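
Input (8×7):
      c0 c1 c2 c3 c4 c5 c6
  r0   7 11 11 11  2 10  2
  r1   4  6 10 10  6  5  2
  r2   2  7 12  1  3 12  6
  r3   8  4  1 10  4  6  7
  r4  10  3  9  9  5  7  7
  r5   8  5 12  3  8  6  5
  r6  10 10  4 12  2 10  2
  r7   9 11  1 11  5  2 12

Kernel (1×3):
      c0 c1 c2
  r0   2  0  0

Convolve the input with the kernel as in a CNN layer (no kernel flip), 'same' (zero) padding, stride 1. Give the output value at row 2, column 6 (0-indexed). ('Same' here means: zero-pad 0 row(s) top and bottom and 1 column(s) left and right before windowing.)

The receptive field on the zero-padded input at this output position is [12 6 0]. Elementwise product with the kernel and sum: 12·2.

24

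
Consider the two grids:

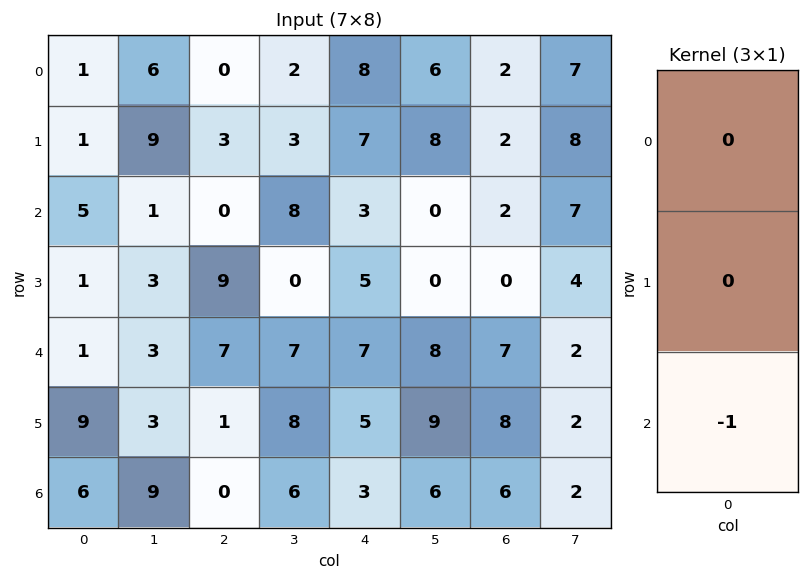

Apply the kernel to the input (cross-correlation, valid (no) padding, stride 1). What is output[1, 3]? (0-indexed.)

The receptive field on the input at this output position is [3 / 8 / 0]. Elementwise product with the kernel and sum: 0·-1.

0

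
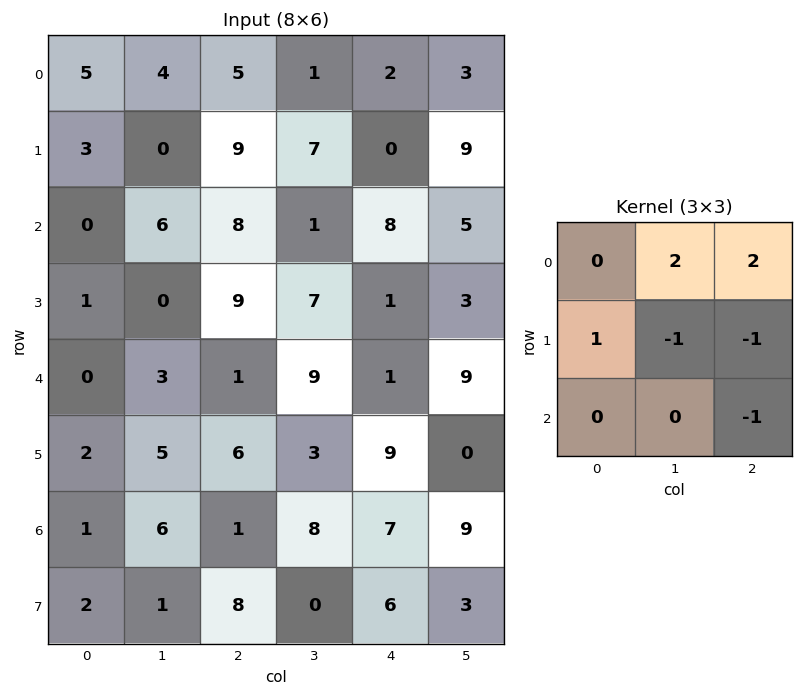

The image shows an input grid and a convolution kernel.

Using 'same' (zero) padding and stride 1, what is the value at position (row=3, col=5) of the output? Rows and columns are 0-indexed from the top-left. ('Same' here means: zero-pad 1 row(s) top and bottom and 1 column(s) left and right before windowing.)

The receptive field on the zero-padded input at this output position is [8 5 0 / 1 3 0 / 1 9 0]. Elementwise product with the kernel and sum: 5·2 + 0·2 + 1·1 + 3·-1 + 0·-1 + 0·-1.

8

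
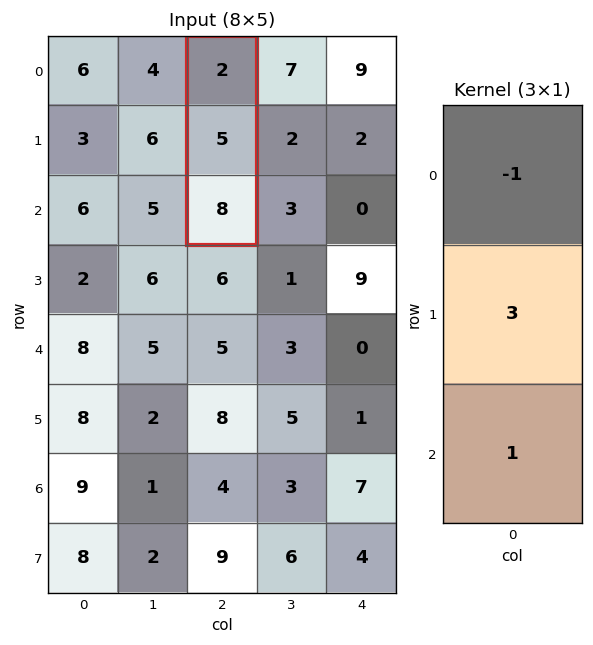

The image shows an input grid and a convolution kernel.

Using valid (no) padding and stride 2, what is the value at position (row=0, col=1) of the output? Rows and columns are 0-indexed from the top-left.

21

The receptive field on the input at this output position is [2 / 5 / 8]. Elementwise product with the kernel and sum: 2·-1 + 5·3 + 8·1.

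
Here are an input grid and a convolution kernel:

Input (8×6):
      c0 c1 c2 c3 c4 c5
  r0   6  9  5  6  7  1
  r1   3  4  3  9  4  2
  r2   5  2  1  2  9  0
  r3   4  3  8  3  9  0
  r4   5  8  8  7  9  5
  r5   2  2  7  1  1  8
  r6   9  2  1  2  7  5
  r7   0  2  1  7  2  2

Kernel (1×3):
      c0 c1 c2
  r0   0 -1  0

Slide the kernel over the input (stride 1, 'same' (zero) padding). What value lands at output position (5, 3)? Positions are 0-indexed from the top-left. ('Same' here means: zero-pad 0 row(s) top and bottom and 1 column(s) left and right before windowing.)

-1

The receptive field on the zero-padded input at this output position is [7 1 1]. Elementwise product with the kernel and sum: 1·-1.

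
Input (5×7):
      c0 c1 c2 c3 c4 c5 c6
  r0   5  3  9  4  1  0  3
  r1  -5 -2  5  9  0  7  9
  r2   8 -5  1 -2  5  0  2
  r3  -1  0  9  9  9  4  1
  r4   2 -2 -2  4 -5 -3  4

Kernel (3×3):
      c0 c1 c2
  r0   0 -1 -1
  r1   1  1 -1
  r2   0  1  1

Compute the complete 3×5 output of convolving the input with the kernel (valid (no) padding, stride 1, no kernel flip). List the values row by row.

Output[0,0]: The receptive field on the input at this output position is [5 3 9 / -5 -2 5 / 8 -5 1]. Elementwise product with the kernel and sum: 3·-1 + 9·-1 + -5·1 + -2·1 + 5·-1 + -5·1 + 1·1.

-28 -20 12 6 -3
8 2 3 9 -8
-10 3 5 1 11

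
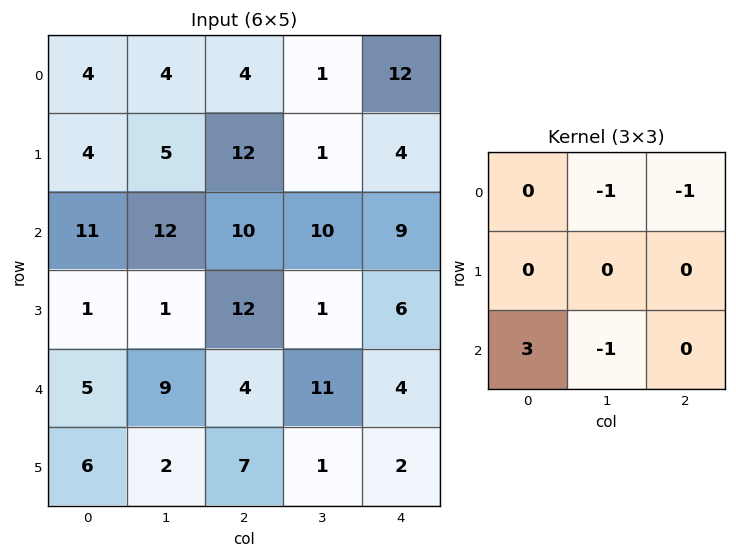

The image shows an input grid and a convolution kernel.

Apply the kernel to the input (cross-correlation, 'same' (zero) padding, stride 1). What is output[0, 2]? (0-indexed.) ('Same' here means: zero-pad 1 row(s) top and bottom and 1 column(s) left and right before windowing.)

3

The receptive field on the zero-padded input at this output position is [0 0 0 / 4 4 1 / 5 12 1]. Elementwise product with the kernel and sum: 0·-1 + 0·-1 + 5·3 + 12·-1.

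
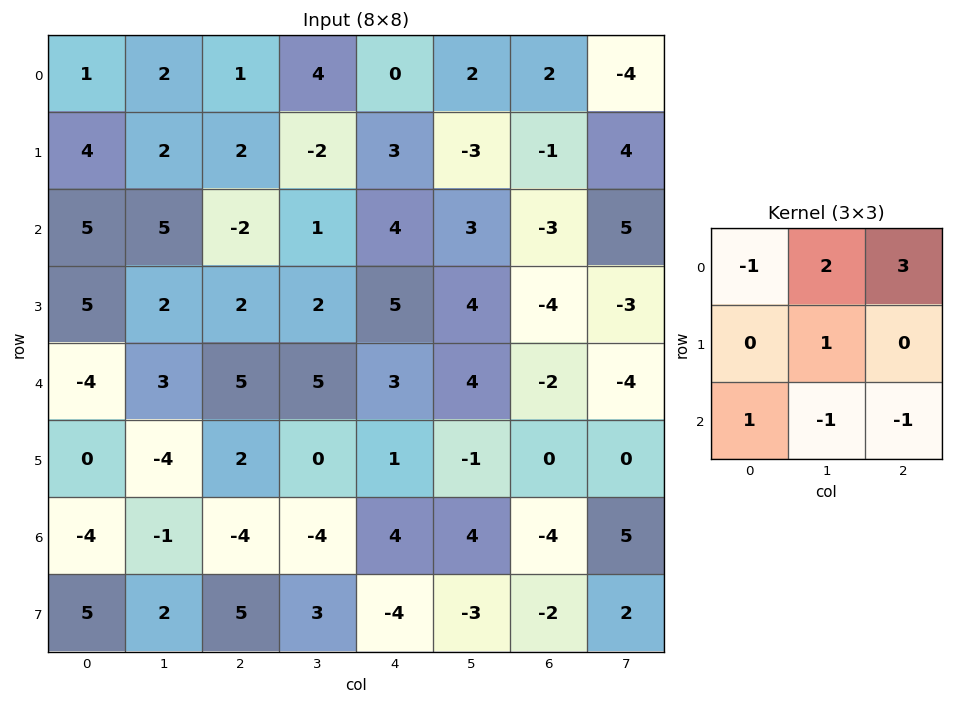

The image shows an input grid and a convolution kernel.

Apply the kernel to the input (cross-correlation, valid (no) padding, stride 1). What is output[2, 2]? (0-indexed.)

15

The receptive field on the input at this output position is [-2 1 4 / 2 2 5 / 5 5 3]. Elementwise product with the kernel and sum: -2·-1 + 1·2 + 4·3 + 2·1 + 5·1 + 5·-1 + 3·-1.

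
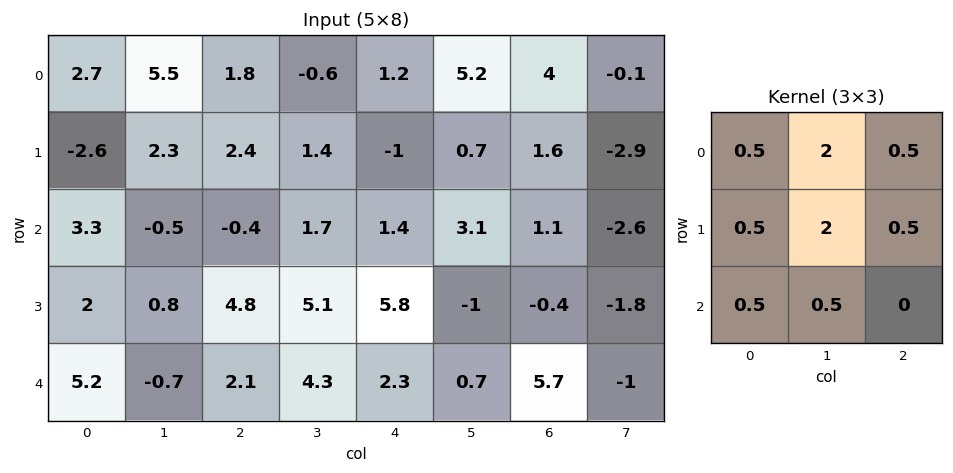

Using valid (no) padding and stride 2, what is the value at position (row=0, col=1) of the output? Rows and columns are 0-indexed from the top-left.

The receptive field on the input at this output position is [1.8 -0.6 1.2 / 2.4 1.4 -1 / -0.4 1.7 1.4]. Elementwise product with the kernel and sum: 1.8·0.5 + -0.6·2 + 1.2·0.5 + 2.4·0.5 + 1.4·2 + -1·0.5 + -0.4·0.5 + 1.7·0.5.

4.45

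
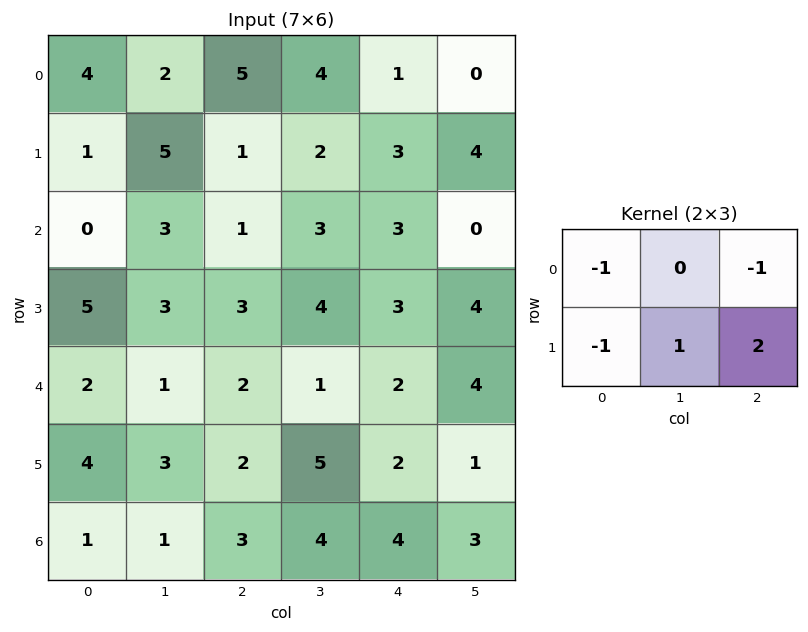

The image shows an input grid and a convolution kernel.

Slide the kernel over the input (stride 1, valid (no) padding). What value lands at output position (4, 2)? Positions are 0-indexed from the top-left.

The receptive field on the input at this output position is [2 1 2 / 2 5 2]. Elementwise product with the kernel and sum: 2·-1 + 2·-1 + 2·-1 + 5·1 + 2·2.

3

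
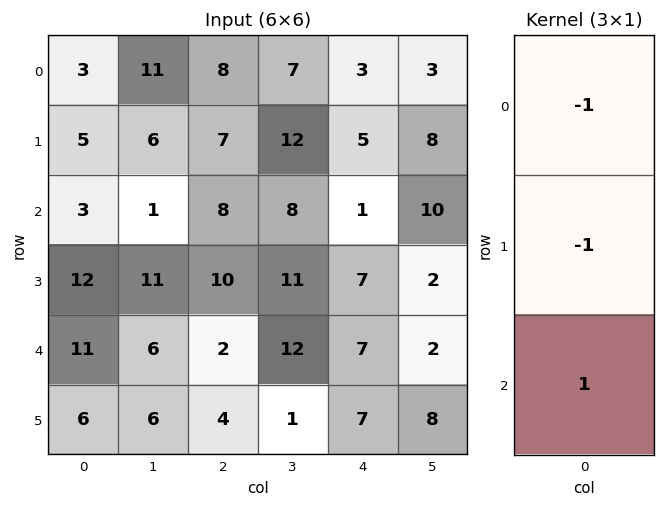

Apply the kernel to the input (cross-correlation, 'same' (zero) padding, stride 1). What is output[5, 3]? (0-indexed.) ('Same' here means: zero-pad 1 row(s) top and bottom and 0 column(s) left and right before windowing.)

-13

The receptive field on the zero-padded input at this output position is [12 / 1 / 0]. Elementwise product with the kernel and sum: 12·-1 + 1·-1 + 0·1.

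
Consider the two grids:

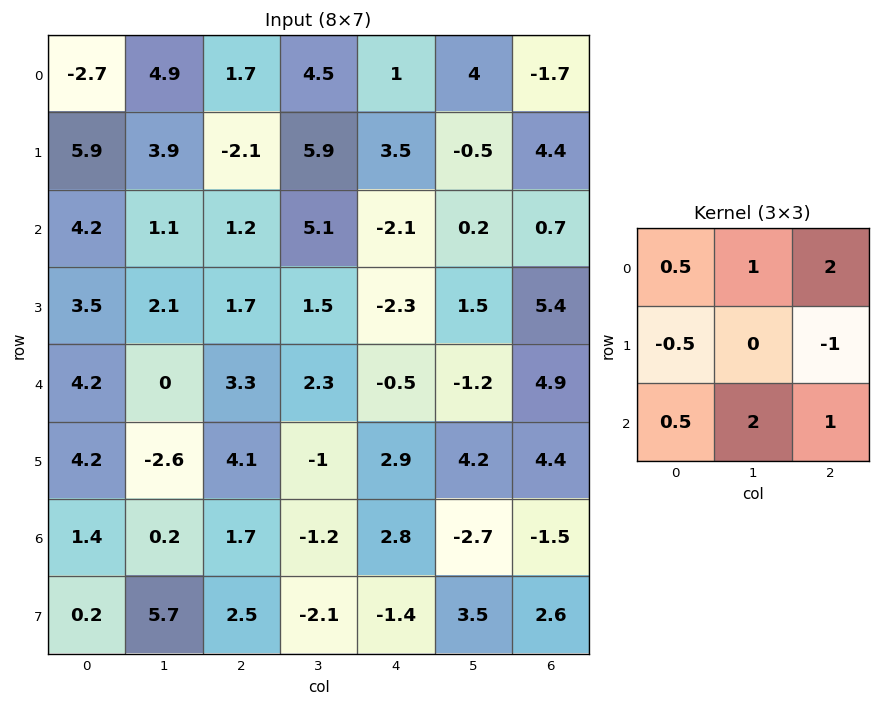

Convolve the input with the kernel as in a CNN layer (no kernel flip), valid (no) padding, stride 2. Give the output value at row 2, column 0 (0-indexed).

5.3

The receptive field on the input at this output position is [4.2 0 3.3 / 4.2 -2.6 4.1 / 1.4 0.2 1.7]. Elementwise product with the kernel and sum: 4.2·0.5 + 0·1 + 3.3·2 + 4.2·-0.5 + 4.1·-1 + 1.4·0.5 + 0.2·2 + 1.7·1.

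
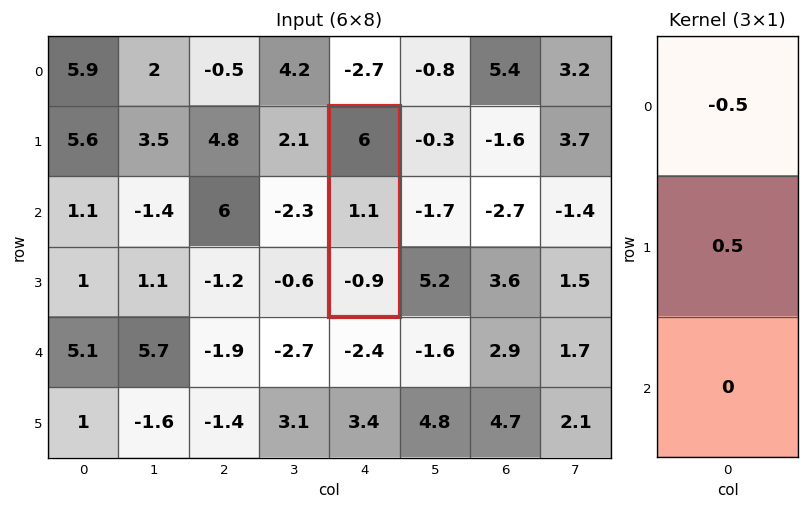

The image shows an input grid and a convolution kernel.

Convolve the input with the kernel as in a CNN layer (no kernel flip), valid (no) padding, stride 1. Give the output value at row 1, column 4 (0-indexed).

-2.45

The receptive field on the input at this output position is [6 / 1.1 / -0.9]. Elementwise product with the kernel and sum: 6·-0.5 + 1.1·0.5.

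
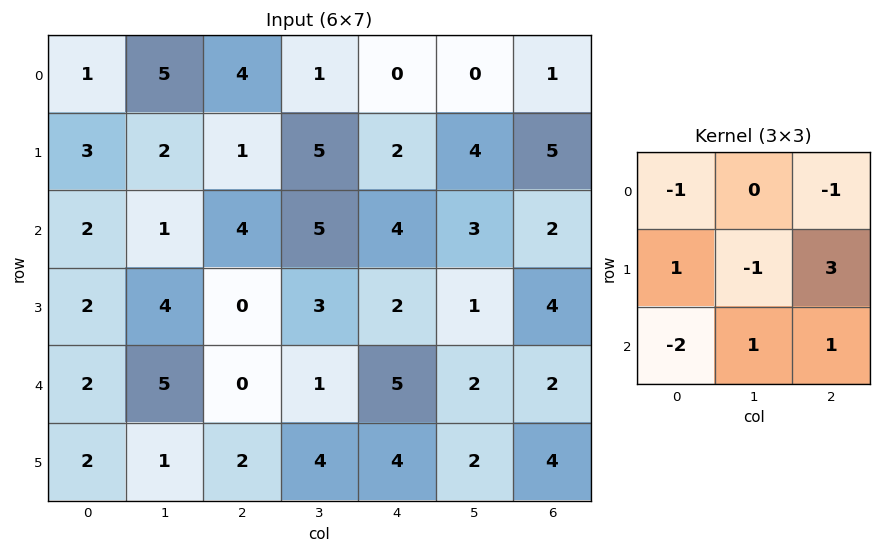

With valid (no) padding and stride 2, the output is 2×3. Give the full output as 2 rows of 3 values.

Output[0,0]: The receptive field on the input at this output position is [1 5 4 / 3 2 1 / 2 1 4]. Elementwise product with the kernel and sum: 1·-1 + 4·-1 + 3·1 + 2·-1 + 1·3 + 2·-2 + 1·1 + 4·1.
Output[0,1]: The receptive field on the input at this output position is [4 1 0 / 1 5 2 / 4 5 4]. Elementwise product with the kernel and sum: 4·-1 + 0·-1 + 1·1 + 5·-1 + 2·3 + 4·-2 + 5·1 + 4·1.

0 -1 9
-7 1 1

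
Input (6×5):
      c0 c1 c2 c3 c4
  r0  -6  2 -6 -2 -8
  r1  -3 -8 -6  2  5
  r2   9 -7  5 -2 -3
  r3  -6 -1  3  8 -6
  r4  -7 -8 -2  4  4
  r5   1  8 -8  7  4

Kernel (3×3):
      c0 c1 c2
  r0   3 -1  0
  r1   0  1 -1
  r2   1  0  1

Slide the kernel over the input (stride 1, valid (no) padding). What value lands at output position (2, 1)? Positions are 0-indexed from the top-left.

The receptive field on the input at this output position is [-7 5 -2 / -1 3 8 / -8 -2 4]. Elementwise product with the kernel and sum: -7·3 + 5·-1 + 3·1 + 8·-1 + -8·1 + 4·1.

-35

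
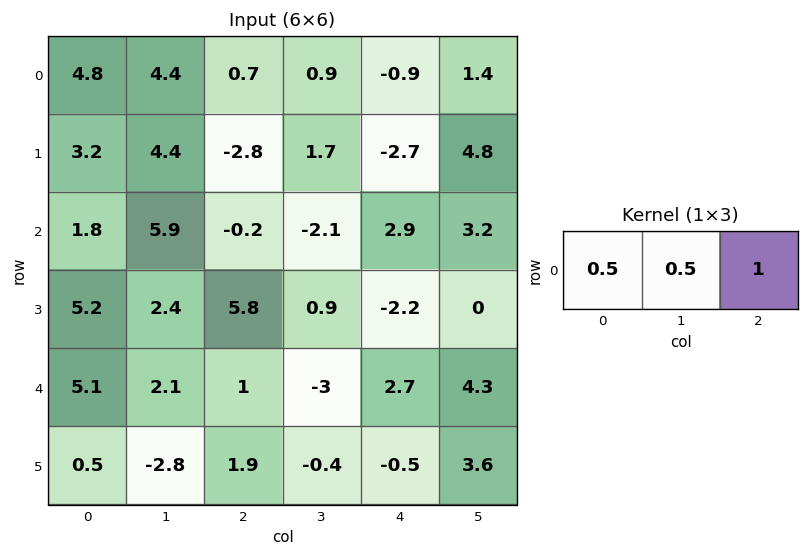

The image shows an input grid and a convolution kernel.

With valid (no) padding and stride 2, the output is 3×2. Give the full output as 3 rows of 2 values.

5.3 -0.1
3.65 1.75
4.6 1.7

Output[0,0]: The receptive field on the input at this output position is [4.8 4.4 0.7]. Elementwise product with the kernel and sum: 4.8·0.5 + 4.4·0.5 + 0.7·1.
Output[0,1]: The receptive field on the input at this output position is [0.7 0.9 -0.9]. Elementwise product with the kernel and sum: 0.7·0.5 + 0.9·0.5 + -0.9·1.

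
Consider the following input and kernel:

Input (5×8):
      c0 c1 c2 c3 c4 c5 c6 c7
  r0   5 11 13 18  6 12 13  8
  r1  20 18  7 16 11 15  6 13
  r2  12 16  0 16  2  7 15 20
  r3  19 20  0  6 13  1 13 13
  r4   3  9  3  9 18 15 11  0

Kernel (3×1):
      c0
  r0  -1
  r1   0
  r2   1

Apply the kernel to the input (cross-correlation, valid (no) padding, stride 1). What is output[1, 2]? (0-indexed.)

-7

The receptive field on the input at this output position is [7 / 0 / 0]. Elementwise product with the kernel and sum: 7·-1 + 0·1.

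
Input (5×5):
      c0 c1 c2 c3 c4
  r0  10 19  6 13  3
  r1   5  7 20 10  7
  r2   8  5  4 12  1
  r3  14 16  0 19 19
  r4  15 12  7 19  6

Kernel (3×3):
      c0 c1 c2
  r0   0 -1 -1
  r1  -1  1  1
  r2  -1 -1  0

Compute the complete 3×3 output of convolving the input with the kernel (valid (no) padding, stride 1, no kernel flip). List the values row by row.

Output[0,0]: The receptive field on the input at this output position is [10 19 6 / 5 7 20 / 8 5 4]. Elementwise product with the kernel and sum: 19·-1 + 6·-1 + 5·-1 + 7·1 + 20·1 + 8·-1 + 5·-1.

-16 -5 -35
-56 -35 -27
-34 -32 -1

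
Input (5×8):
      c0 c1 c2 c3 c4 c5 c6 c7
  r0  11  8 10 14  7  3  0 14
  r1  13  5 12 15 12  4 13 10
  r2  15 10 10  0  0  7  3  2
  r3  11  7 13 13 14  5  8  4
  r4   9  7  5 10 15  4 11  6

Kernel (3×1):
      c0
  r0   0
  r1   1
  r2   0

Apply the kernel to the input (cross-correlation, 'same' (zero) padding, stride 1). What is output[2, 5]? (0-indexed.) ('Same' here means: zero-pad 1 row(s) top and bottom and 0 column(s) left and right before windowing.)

7

The receptive field on the zero-padded input at this output position is [4 / 7 / 5]. Elementwise product with the kernel and sum: 7·1.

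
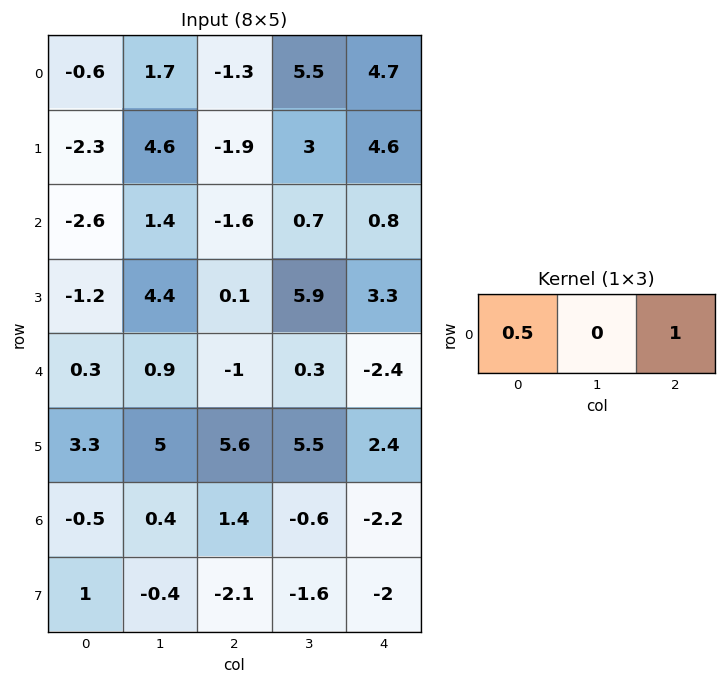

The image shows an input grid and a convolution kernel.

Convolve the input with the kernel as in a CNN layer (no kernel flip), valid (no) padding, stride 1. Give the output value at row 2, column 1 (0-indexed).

The receptive field on the input at this output position is [1.4 -1.6 0.7]. Elementwise product with the kernel and sum: 1.4·0.5 + 0.7·1.

1.4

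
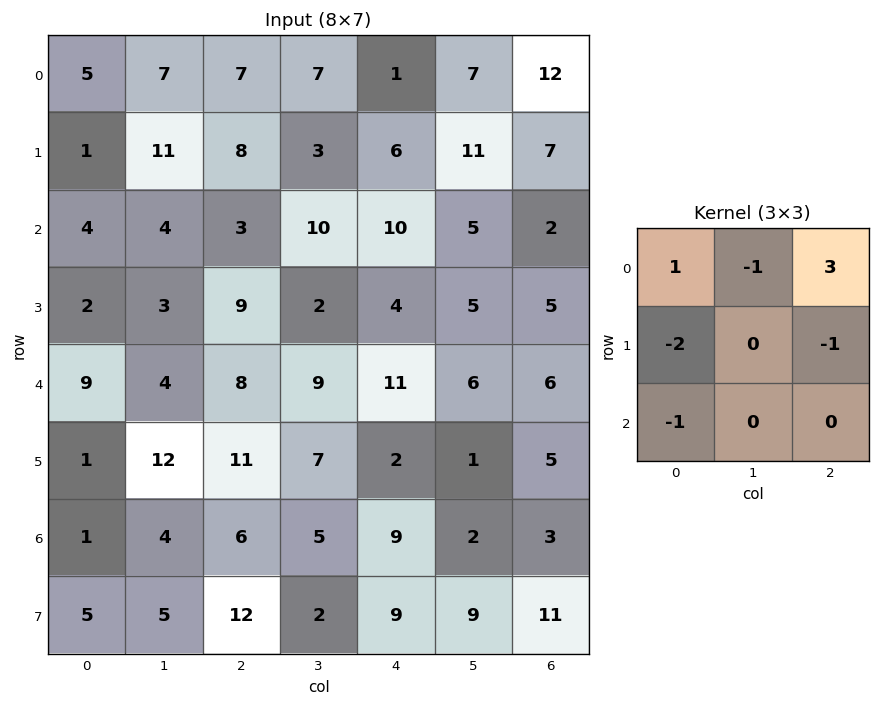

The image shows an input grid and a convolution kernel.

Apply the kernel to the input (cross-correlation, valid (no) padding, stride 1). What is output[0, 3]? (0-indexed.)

0

The receptive field on the input at this output position is [7 1 7 / 3 6 11 / 10 10 5]. Elementwise product with the kernel and sum: 7·1 + 1·-1 + 7·3 + 3·-2 + 11·-1 + 10·-1.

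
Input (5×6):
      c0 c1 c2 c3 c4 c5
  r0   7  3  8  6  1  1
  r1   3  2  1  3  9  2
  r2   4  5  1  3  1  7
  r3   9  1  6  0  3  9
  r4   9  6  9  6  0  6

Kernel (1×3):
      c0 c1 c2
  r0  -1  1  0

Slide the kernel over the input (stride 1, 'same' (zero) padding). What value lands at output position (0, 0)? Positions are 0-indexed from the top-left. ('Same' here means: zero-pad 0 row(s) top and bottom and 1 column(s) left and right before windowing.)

7

The receptive field on the zero-padded input at this output position is [0 7 3]. Elementwise product with the kernel and sum: 0·-1 + 7·1.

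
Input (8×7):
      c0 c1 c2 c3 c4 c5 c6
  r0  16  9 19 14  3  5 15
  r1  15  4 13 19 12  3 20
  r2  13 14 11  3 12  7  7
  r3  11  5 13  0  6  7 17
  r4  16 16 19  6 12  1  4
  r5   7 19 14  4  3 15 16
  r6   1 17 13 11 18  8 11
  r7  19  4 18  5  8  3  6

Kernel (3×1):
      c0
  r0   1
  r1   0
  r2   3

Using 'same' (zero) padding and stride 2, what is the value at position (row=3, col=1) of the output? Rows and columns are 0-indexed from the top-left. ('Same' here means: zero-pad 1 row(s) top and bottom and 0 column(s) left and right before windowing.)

68

The receptive field on the zero-padded input at this output position is [14 / 13 / 18]. Elementwise product with the kernel and sum: 14·1 + 18·3.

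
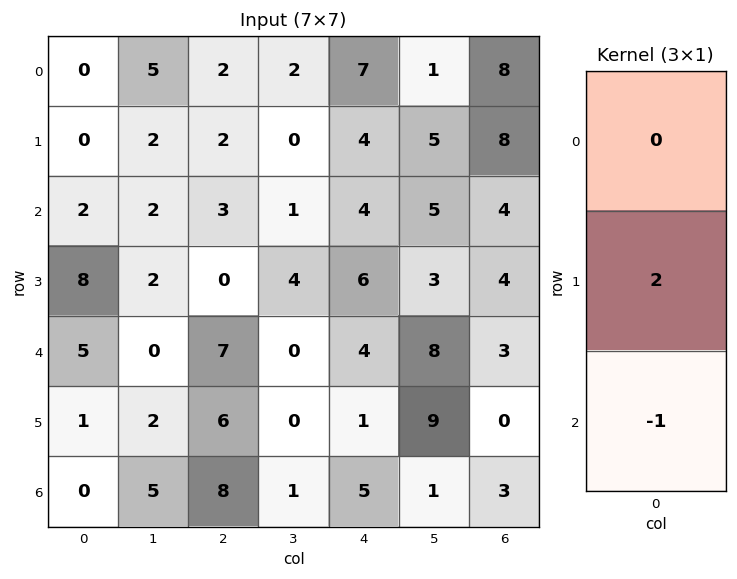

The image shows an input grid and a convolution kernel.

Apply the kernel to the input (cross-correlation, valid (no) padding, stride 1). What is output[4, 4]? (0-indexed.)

-3

The receptive field on the input at this output position is [4 / 1 / 5]. Elementwise product with the kernel and sum: 1·2 + 5·-1.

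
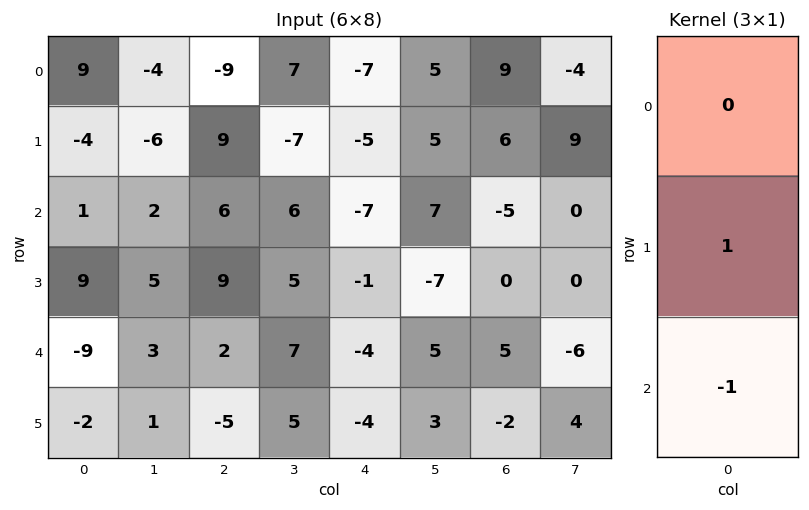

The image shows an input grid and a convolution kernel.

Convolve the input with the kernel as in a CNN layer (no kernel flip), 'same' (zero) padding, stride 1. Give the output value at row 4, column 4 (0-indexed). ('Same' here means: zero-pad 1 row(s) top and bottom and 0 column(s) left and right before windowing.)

0

The receptive field on the zero-padded input at this output position is [-1 / -4 / -4]. Elementwise product with the kernel and sum: -4·1 + -4·-1.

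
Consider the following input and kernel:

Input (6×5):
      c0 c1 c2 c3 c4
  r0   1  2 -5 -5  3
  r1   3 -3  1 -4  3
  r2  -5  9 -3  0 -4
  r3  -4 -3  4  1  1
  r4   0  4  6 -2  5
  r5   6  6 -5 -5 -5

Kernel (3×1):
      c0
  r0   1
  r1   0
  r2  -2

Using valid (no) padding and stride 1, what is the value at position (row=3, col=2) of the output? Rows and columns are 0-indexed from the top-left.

14

The receptive field on the input at this output position is [4 / 6 / -5]. Elementwise product with the kernel and sum: 4·1 + -5·-2.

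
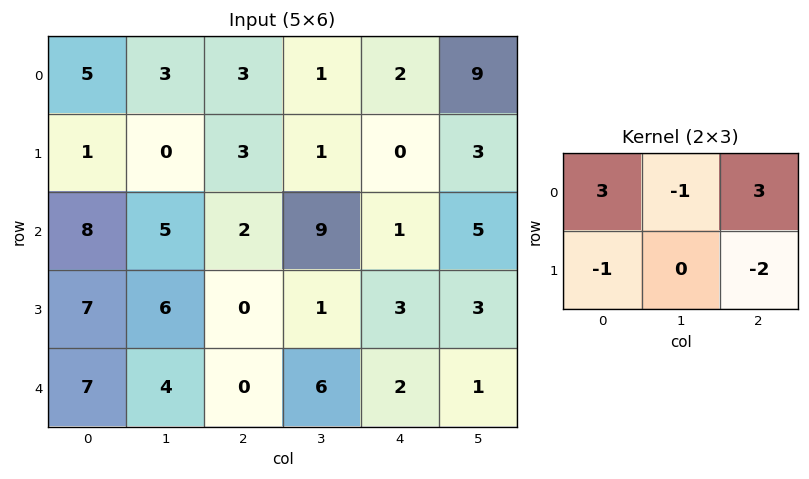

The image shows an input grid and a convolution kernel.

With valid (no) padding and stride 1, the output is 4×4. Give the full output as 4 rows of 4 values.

14 7 11 21
0 -23 4 -7
18 32 -6 34
8 5 4 1

Output[0,0]: The receptive field on the input at this output position is [5 3 3 / 1 0 3]. Elementwise product with the kernel and sum: 5·3 + 3·-1 + 3·3 + 1·-1 + 3·-2.
Output[0,1]: The receptive field on the input at this output position is [3 3 1 / 0 3 1]. Elementwise product with the kernel and sum: 3·3 + 3·-1 + 1·3 + 0·-1 + 1·-2.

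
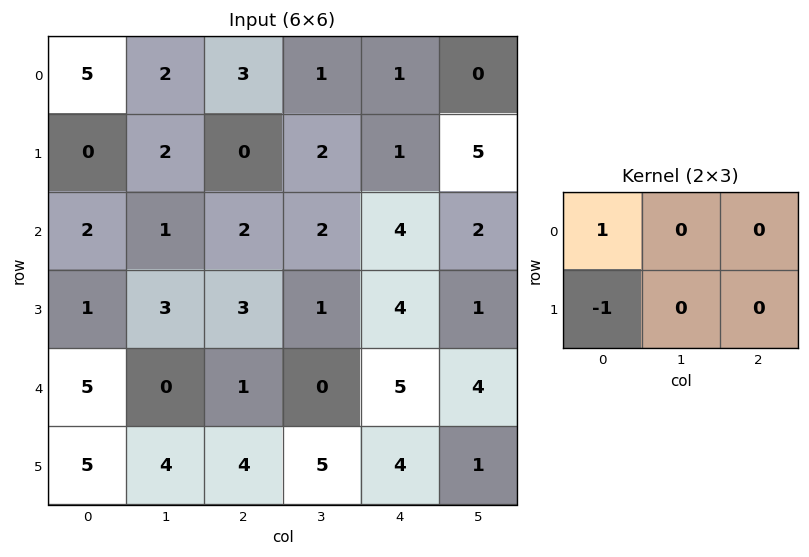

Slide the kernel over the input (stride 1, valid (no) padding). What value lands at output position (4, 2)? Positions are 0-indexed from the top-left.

-3

The receptive field on the input at this output position is [1 0 5 / 4 5 4]. Elementwise product with the kernel and sum: 1·1 + 4·-1.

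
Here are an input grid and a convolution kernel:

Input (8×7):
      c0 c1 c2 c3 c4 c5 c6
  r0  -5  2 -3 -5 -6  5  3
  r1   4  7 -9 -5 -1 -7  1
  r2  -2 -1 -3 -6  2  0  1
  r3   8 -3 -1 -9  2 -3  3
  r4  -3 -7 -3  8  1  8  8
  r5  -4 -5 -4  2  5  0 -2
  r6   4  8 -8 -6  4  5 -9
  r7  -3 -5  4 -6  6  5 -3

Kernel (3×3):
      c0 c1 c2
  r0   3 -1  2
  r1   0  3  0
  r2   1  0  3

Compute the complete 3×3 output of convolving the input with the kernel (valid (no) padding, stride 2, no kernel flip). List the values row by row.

Output[0,0]: The receptive field on the input at this output position is [-5 2 -3 / 4 7 -9 / -2 -1 -3]. Elementwise product with the kernel and sum: -5·3 + 2·-1 + -3·2 + 7·3 + -2·1 + -3·3.
Output[0,1]: The receptive field on the input at this output position is [-3 -5 -6 / -9 -5 -1 / -3 -6 2]. Elementwise product with the kernel and sum: -3·3 + -5·-1 + -6·2 + -5·3 + -3·1 + 2·3.

-13 -28 -33
-32 -26 24
-43 -5 -12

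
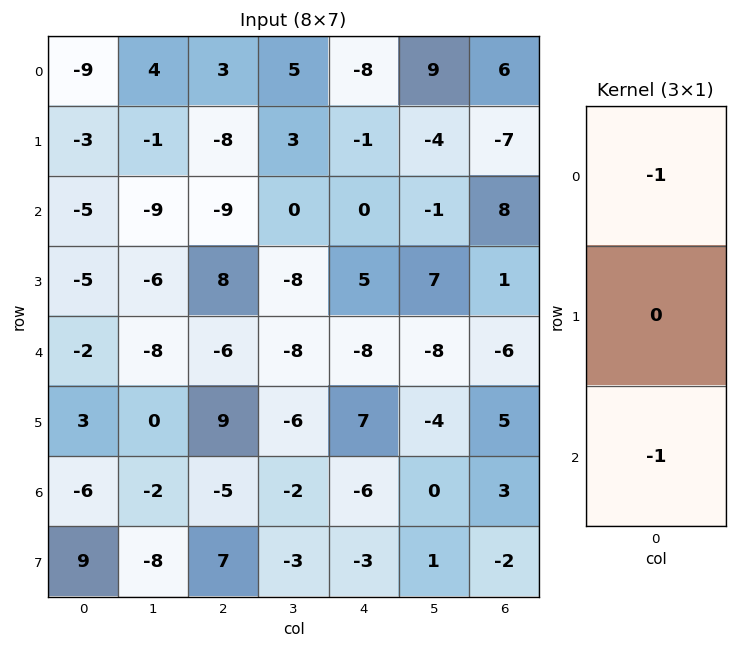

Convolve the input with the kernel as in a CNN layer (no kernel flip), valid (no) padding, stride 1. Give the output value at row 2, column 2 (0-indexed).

15

The receptive field on the input at this output position is [-9 / 8 / -6]. Elementwise product with the kernel and sum: -9·-1 + -6·-1.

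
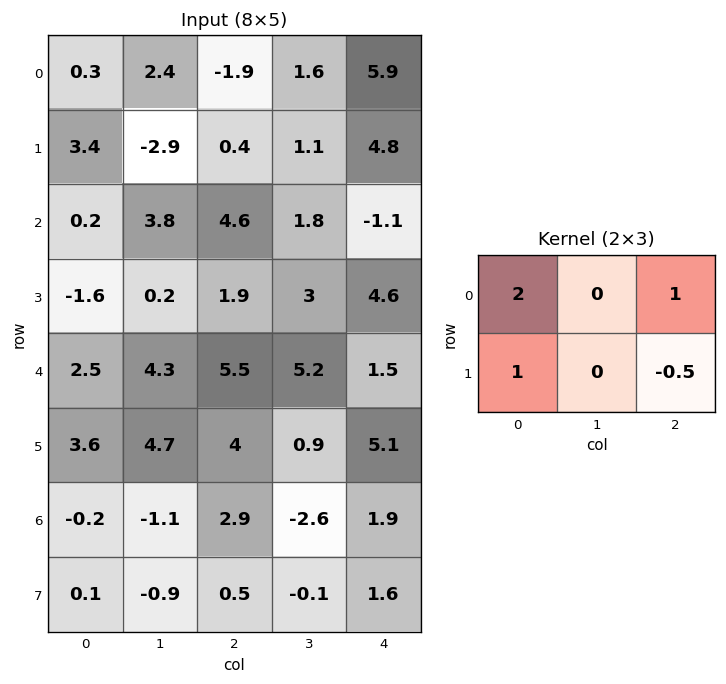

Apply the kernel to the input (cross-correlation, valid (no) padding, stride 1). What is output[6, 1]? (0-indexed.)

The receptive field on the input at this output position is [-1.1 2.9 -2.6 / -0.9 0.5 -0.1]. Elementwise product with the kernel and sum: -1.1·2 + -2.6·1 + -0.9·1 + -0.1·-0.5.

-5.65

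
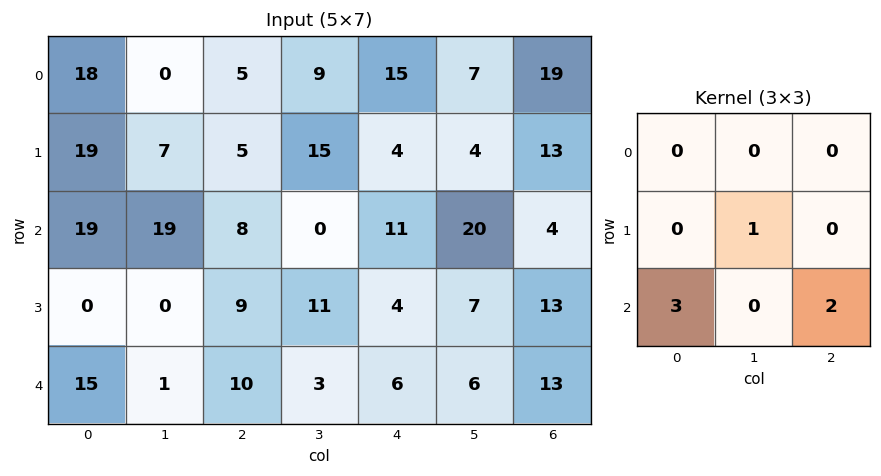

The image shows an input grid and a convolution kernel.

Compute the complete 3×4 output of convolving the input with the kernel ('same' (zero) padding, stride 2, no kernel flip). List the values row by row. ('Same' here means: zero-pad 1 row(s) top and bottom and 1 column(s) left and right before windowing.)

Output[0,0]: The receptive field on the zero-padded input at this output position is [0 0 0 / 0 18 0 / 0 19 7]. Elementwise product with the kernel and sum: 18·1 + 0·3 + 7·2.
Output[0,1]: The receptive field on the zero-padded input at this output position is [0 0 0 / 0 5 9 / 7 5 15]. Elementwise product with the kernel and sum: 5·1 + 7·3 + 15·2.

32 56 68 31
19 30 58 25
15 10 6 13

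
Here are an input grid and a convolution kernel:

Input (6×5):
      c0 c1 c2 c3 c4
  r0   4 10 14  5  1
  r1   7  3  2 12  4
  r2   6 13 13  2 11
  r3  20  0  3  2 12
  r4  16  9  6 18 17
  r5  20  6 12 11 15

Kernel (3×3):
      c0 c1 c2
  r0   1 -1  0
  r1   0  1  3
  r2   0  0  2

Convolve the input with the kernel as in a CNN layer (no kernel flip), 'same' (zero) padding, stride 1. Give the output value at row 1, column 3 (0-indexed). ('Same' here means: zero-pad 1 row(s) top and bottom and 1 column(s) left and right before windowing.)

55

The receptive field on the zero-padded input at this output position is [14 5 1 / 2 12 4 / 13 2 11]. Elementwise product with the kernel and sum: 14·1 + 5·-1 + 12·1 + 4·3 + 11·2.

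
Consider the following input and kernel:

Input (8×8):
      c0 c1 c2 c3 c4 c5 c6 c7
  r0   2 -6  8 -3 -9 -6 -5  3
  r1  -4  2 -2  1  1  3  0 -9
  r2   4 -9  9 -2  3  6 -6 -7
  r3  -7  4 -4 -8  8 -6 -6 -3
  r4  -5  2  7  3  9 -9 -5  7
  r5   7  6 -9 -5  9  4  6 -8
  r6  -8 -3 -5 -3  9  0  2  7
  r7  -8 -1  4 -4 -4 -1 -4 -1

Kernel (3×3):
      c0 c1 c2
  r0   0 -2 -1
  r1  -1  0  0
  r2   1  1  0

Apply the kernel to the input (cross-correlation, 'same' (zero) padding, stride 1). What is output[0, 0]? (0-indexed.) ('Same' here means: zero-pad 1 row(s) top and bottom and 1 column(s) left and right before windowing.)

The receptive field on the zero-padded input at this output position is [0 0 0 / 0 2 -6 / 0 -4 2]. Elementwise product with the kernel and sum: 0·-2 + 0·-1 + 0·-1 + 0·1 + -4·1.

-4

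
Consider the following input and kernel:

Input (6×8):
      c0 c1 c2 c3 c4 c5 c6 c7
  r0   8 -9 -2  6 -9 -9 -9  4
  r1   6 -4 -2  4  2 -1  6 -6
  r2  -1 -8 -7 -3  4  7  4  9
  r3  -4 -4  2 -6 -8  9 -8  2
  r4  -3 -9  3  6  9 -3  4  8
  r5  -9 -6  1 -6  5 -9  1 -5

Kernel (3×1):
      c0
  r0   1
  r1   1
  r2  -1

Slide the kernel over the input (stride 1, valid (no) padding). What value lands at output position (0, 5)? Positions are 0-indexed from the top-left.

-17

The receptive field on the input at this output position is [-9 / -1 / 7]. Elementwise product with the kernel and sum: -9·1 + -1·1 + 7·-1.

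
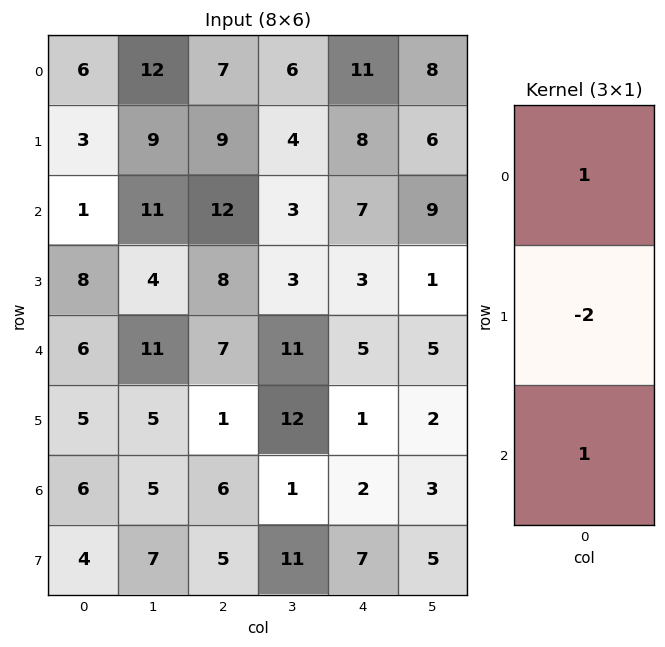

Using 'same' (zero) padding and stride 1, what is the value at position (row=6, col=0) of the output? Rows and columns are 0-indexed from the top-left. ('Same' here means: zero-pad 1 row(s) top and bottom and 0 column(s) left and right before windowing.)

The receptive field on the zero-padded input at this output position is [5 / 6 / 4]. Elementwise product with the kernel and sum: 5·1 + 6·-2 + 4·1.

-3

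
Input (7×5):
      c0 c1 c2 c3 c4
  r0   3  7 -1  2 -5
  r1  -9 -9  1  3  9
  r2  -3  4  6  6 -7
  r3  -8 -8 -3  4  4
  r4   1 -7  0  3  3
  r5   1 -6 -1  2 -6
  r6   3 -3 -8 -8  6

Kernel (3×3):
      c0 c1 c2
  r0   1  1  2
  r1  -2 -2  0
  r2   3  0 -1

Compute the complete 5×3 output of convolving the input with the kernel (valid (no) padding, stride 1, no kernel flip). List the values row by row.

29 32 8
-39 -50 -15
48 20 -7
-6 -9 6
21 12 -23

Output[0,0]: The receptive field on the input at this output position is [3 7 -1 / -9 -9 1 / -3 4 6]. Elementwise product with the kernel and sum: 3·1 + 7·1 + -1·2 + -9·-2 + -9·-2 + -3·3 + 6·-1.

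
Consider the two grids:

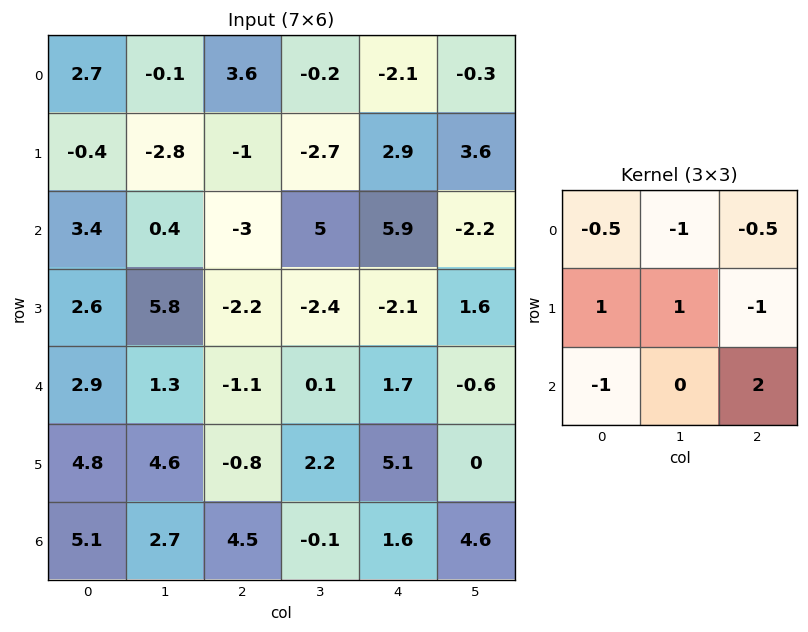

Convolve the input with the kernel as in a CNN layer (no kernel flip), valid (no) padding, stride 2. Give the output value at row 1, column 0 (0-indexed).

The receptive field on the input at this output position is [3.4 0.4 -3 / 2.6 5.8 -2.2 / 2.9 1.3 -1.1]. Elementwise product with the kernel and sum: 3.4·-0.5 + 0.4·-1 + -3·-0.5 + 2.6·1 + 5.8·1 + -2.2·-1 + 2.9·-1 + -1.1·2.

4.9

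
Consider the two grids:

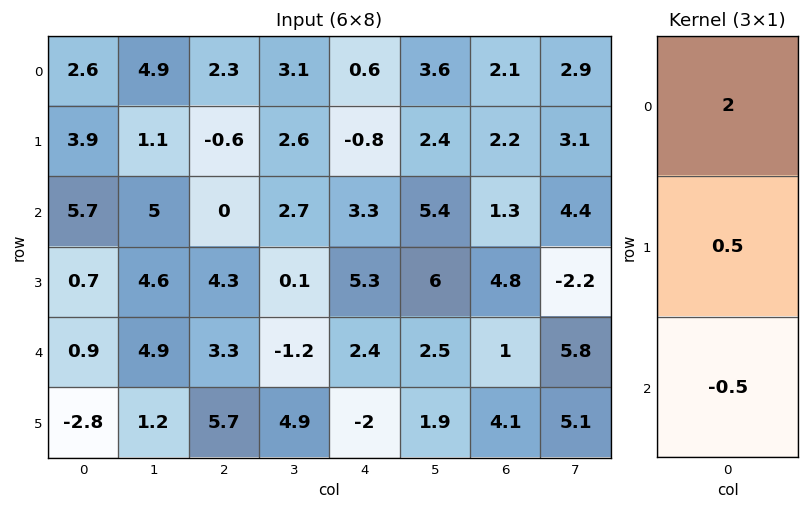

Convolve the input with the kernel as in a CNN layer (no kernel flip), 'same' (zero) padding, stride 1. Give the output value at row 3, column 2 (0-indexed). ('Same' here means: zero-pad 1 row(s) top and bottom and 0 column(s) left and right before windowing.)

The receptive field on the zero-padded input at this output position is [0 / 4.3 / 3.3]. Elementwise product with the kernel and sum: 0·2 + 4.3·0.5 + 3.3·-0.5.

0.5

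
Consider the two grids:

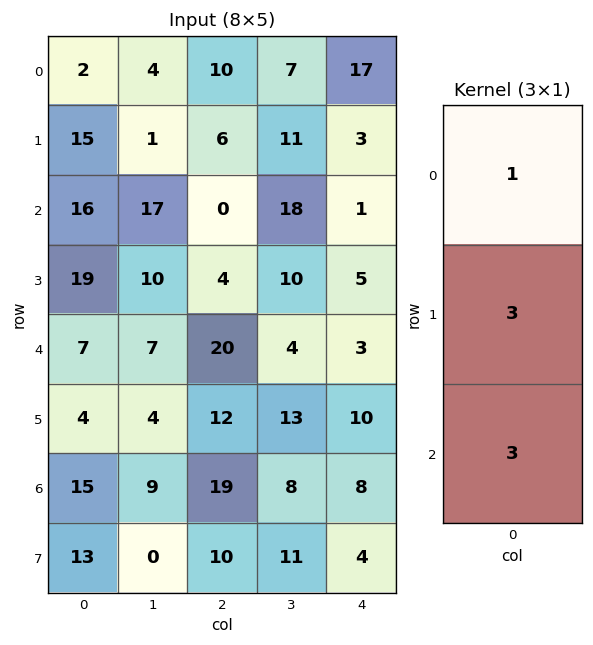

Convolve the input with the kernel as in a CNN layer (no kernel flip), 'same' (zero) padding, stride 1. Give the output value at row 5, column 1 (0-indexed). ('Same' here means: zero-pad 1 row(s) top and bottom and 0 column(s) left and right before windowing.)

46

The receptive field on the zero-padded input at this output position is [7 / 4 / 9]. Elementwise product with the kernel and sum: 7·1 + 4·3 + 9·3.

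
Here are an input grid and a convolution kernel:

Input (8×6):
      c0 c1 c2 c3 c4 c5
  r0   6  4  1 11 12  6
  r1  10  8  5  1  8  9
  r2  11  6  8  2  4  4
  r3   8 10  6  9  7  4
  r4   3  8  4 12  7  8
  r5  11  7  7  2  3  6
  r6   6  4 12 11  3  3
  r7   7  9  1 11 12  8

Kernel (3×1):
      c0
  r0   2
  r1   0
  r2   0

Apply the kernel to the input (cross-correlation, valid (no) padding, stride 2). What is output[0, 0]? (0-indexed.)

12

The receptive field on the input at this output position is [6 / 10 / 11]. Elementwise product with the kernel and sum: 6·2.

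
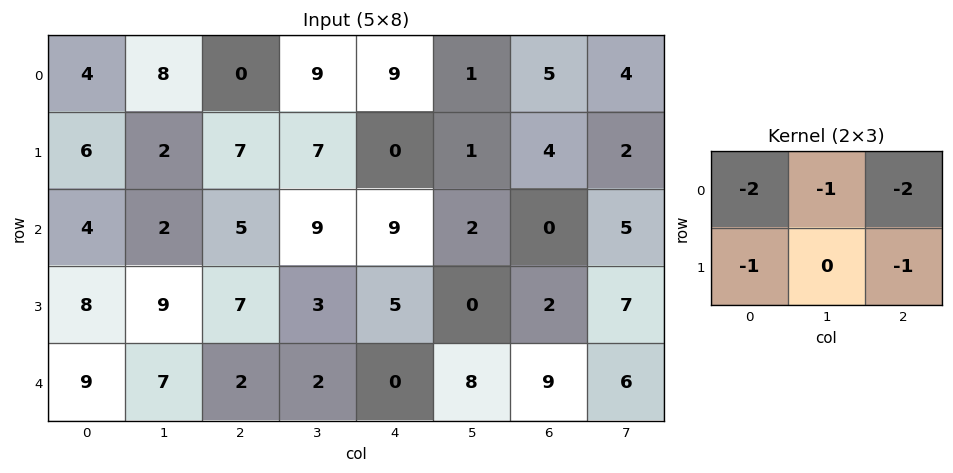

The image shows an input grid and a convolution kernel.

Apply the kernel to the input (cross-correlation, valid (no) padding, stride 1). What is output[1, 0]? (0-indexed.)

-37

The receptive field on the input at this output position is [6 2 7 / 4 2 5]. Elementwise product with the kernel and sum: 6·-2 + 2·-1 + 7·-2 + 4·-1 + 5·-1.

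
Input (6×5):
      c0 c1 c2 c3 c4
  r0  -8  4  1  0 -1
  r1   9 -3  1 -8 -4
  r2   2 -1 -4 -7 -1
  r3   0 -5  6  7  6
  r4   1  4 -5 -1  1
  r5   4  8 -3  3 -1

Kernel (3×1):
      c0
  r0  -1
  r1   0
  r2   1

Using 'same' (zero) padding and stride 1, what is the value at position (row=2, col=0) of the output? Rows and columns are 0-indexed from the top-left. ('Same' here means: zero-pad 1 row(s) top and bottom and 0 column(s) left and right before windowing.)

The receptive field on the zero-padded input at this output position is [9 / 2 / 0]. Elementwise product with the kernel and sum: 9·-1 + 0·1.

-9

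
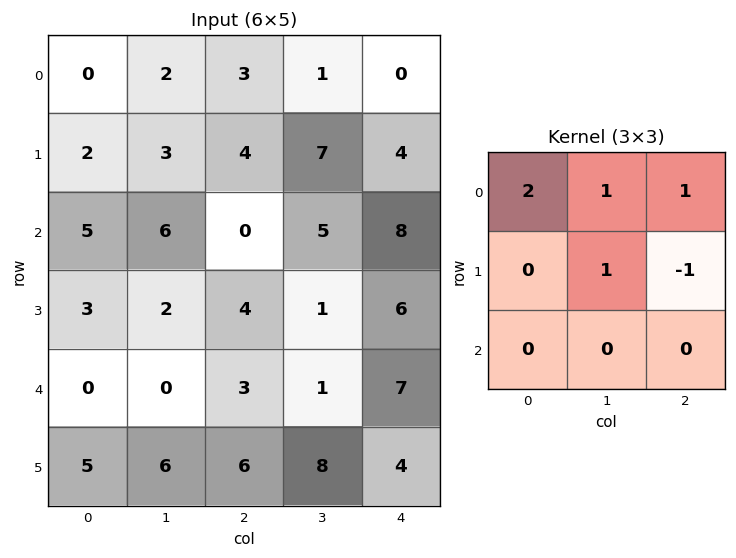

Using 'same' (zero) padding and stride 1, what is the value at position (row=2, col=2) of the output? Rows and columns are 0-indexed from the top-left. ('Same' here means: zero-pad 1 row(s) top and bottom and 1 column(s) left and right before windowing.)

The receptive field on the zero-padded input at this output position is [3 4 7 / 6 0 5 / 2 4 1]. Elementwise product with the kernel and sum: 3·2 + 4·1 + 7·1 + 0·1 + 5·-1.

12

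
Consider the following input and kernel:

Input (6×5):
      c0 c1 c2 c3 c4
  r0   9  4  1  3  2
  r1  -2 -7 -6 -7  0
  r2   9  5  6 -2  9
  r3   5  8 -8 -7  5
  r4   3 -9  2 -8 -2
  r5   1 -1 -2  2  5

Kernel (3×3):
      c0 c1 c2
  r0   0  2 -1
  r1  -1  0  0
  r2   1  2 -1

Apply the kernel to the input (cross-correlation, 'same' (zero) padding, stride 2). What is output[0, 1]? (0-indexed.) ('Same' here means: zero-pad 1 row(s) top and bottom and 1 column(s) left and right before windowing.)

The receptive field on the zero-padded input at this output position is [0 0 0 / 4 1 3 / -7 -6 -7]. Elementwise product with the kernel and sum: 0·2 + 0·-1 + 4·-1 + -7·1 + -6·2 + -7·-1.

-16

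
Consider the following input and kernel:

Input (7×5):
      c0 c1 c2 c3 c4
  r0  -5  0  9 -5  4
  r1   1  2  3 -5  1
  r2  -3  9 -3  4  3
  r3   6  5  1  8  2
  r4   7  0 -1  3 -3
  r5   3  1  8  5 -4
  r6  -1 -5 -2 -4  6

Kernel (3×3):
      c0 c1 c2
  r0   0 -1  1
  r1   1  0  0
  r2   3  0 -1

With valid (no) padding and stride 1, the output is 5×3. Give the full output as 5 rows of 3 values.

Output[0,0]: The receptive field on the input at this output position is [-5 0 9 / 1 2 3 / -3 9 -3]. Elementwise product with the kernel and sum: 0·-1 + 9·1 + 1·1 + -3·3 + -3·-1.
Output[0,1]: The receptive field on the input at this output position is [0 9 -5 / 2 3 -5 / 9 -3 4]. Elementwise product with the kernel and sum: 9·-1 + -5·1 + 2·1 + 9·3 + 4·-1.

4 11 0
15 8 4
16 9 0
4 5 21
1 -6 -10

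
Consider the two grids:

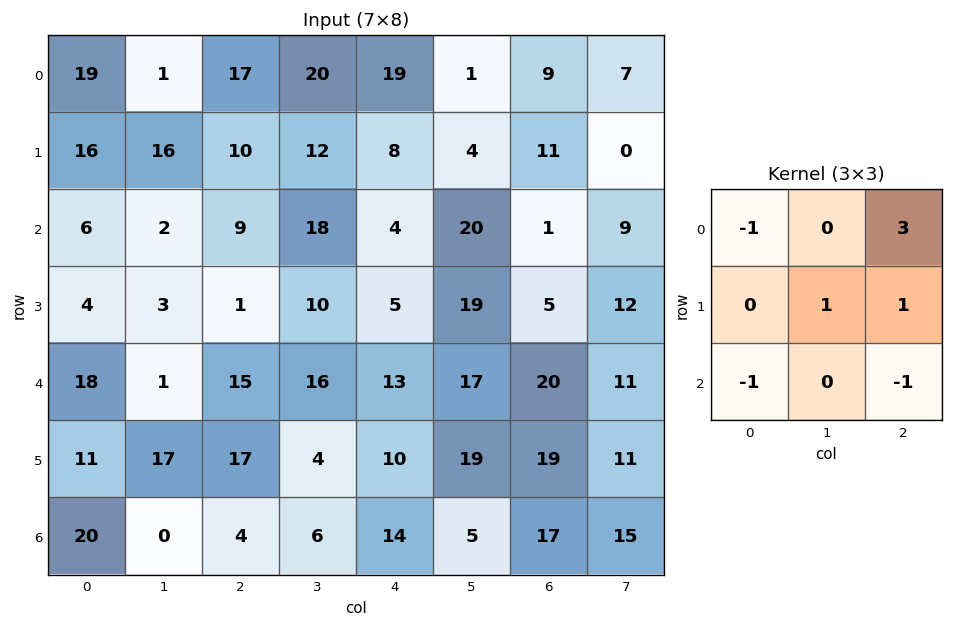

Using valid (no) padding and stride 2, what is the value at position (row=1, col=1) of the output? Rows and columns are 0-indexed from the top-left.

The receptive field on the input at this output position is [9 18 4 / 1 10 5 / 15 16 13]. Elementwise product with the kernel and sum: 9·-1 + 4·3 + 10·1 + 5·1 + 15·-1 + 13·-1.

-10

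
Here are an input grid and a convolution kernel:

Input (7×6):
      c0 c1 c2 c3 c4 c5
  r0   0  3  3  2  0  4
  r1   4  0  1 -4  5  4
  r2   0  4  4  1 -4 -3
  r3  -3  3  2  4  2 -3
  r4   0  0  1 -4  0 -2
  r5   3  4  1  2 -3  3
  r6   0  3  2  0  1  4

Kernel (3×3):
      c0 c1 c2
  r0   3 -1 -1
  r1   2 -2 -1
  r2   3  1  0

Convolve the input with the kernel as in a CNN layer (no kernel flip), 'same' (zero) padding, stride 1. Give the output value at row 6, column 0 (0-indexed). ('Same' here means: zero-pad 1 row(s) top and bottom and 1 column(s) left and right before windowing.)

The receptive field on the zero-padded input at this output position is [0 3 4 / 0 0 3 / 0 0 0]. Elementwise product with the kernel and sum: 0·3 + 3·-1 + 4·-1 + 0·2 + 0·-2 + 3·-1 + 0·3 + 0·1.

-10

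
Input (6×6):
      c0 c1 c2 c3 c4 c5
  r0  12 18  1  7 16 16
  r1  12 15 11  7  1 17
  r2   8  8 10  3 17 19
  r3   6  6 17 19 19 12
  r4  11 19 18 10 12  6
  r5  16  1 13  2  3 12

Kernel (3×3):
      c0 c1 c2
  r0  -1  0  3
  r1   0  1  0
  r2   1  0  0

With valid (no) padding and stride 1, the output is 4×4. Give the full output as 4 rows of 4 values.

14 22 64 45
35 22 12 80
39 37 78 83
80 70 63 31

Output[0,0]: The receptive field on the input at this output position is [12 18 1 / 12 15 11 / 8 8 10]. Elementwise product with the kernel and sum: 12·-1 + 1·3 + 15·1 + 8·1.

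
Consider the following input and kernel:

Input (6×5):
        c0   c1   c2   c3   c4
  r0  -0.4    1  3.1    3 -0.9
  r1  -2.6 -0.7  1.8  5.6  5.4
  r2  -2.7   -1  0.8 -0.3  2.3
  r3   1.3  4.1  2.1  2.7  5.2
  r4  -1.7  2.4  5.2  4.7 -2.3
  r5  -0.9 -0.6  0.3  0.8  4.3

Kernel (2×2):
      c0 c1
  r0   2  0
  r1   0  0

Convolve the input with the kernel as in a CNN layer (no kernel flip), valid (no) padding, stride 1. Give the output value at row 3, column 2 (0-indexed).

The receptive field on the input at this output position is [2.1 2.7 / 5.2 4.7]. Elementwise product with the kernel and sum: 2.1·2.

4.2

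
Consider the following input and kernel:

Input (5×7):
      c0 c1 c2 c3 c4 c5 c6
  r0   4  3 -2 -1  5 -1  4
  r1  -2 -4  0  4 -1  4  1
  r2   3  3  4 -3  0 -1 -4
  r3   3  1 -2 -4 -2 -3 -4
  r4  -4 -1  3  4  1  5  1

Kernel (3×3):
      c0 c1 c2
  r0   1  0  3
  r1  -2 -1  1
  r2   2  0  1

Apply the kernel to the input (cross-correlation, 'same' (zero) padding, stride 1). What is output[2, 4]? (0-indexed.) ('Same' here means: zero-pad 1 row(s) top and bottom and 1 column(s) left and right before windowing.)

10

The receptive field on the zero-padded input at this output position is [4 -1 4 / -3 0 -1 / -4 -2 -3]. Elementwise product with the kernel and sum: 4·1 + 4·3 + -3·-2 + 0·-1 + -1·1 + -4·2 + -3·1.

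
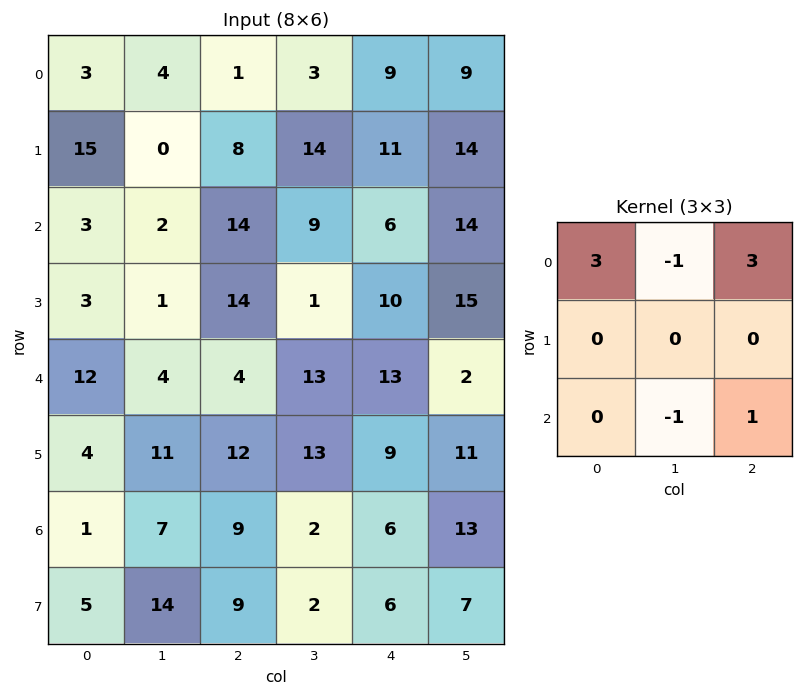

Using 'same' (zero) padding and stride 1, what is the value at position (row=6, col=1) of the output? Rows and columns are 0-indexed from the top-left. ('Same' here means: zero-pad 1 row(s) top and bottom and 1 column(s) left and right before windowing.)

The receptive field on the zero-padded input at this output position is [4 11 12 / 1 7 9 / 5 14 9]. Elementwise product with the kernel and sum: 4·3 + 11·-1 + 12·3 + 14·-1 + 9·1.

32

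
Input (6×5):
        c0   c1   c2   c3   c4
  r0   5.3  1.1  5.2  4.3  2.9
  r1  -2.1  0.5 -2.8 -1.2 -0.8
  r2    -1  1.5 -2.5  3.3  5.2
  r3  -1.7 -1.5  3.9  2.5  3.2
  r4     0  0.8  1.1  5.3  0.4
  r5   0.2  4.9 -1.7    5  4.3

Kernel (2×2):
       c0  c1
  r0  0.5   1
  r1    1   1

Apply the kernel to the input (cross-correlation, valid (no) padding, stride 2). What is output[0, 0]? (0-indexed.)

2.15

The receptive field on the input at this output position is [5.3 1.1 / -2.1 0.5]. Elementwise product with the kernel and sum: 5.3·0.5 + 1.1·1 + -2.1·1 + 0.5·1.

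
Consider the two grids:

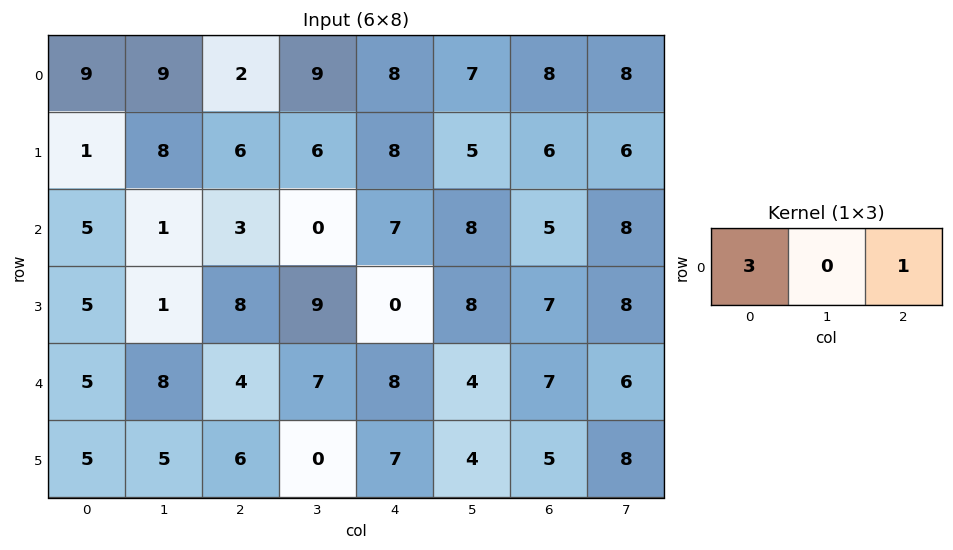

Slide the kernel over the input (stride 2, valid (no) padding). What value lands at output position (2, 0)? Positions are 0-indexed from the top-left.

The receptive field on the input at this output position is [5 8 4]. Elementwise product with the kernel and sum: 5·3 + 4·1.

19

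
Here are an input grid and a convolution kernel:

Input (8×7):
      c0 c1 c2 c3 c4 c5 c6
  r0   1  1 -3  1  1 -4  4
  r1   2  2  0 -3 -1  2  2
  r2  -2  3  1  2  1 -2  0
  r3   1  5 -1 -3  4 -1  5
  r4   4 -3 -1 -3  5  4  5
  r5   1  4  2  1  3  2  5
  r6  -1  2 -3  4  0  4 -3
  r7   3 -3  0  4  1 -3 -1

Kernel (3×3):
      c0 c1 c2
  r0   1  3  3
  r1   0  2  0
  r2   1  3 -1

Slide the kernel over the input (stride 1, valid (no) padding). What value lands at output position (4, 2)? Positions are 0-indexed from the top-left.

16

The receptive field on the input at this output position is [-1 -3 5 / 2 1 3 / -3 4 0]. Elementwise product with the kernel and sum: -1·1 + -3·3 + 5·3 + 1·2 + -3·1 + 4·3 + 0·-1.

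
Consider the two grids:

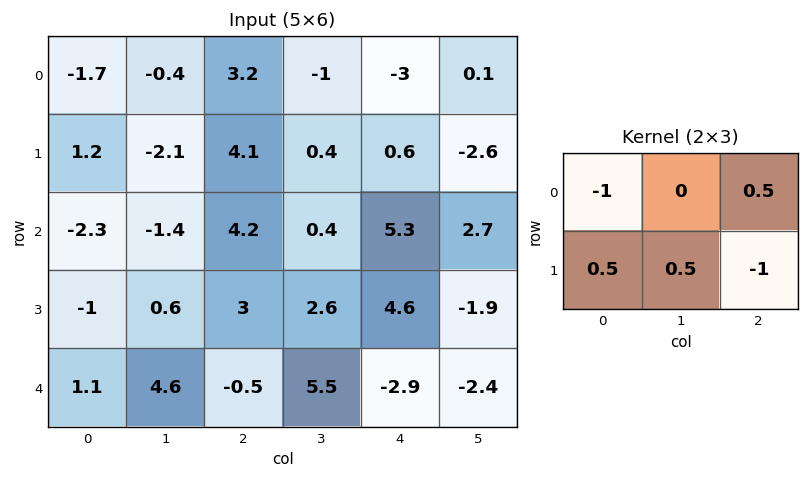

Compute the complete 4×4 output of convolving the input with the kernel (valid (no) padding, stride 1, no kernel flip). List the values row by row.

-1.25 0.5 -3.05 4.15
-5.2 3.3 -6.8 -1.55
1.2 0.8 -3.35 6.45
5.85 -2.75 4.7 0.15

Output[0,0]: The receptive field on the input at this output position is [-1.7 -0.4 3.2 / 1.2 -2.1 4.1]. Elementwise product with the kernel and sum: -1.7·-1 + 3.2·0.5 + 1.2·0.5 + -2.1·0.5 + 4.1·-1.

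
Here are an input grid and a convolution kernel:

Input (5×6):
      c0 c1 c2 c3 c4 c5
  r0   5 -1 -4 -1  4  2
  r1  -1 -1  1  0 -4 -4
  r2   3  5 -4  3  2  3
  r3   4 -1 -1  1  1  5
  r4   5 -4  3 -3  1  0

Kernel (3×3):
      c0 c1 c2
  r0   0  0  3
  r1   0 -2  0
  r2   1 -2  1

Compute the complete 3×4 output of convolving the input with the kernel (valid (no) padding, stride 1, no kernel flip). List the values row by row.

Output[0,0]: The receptive field on the input at this output position is [5 -1 -4 / -1 -1 1 / 3 5 -4]. Elementwise product with the kernel and sum: -4·3 + -1·-2 + 3·1 + 5·-2 + -4·1.

-21 11 4 16
-2 10 -20 -12
6 -2 14 2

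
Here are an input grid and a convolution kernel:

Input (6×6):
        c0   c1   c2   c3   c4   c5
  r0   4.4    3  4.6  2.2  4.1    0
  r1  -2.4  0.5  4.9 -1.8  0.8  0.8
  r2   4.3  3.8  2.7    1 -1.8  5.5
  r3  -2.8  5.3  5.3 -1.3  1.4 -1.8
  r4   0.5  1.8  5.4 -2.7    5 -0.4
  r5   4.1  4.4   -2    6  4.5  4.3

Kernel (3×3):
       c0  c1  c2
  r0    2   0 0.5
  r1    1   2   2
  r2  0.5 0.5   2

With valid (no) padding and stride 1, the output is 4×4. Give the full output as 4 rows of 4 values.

28.95 19.05 12.4 16.4
26.8 14 16.1 1.65
40.3 19.6 21.35 3
12.2 30.35 32.3 16.85

Output[0,0]: The receptive field on the input at this output position is [4.4 3 4.6 / -2.4 0.5 4.9 / 4.3 3.8 2.7]. Elementwise product with the kernel and sum: 4.4·2 + 4.6·0.5 + -2.4·1 + 0.5·2 + 4.9·2 + 4.3·0.5 + 3.8·0.5 + 2.7·2.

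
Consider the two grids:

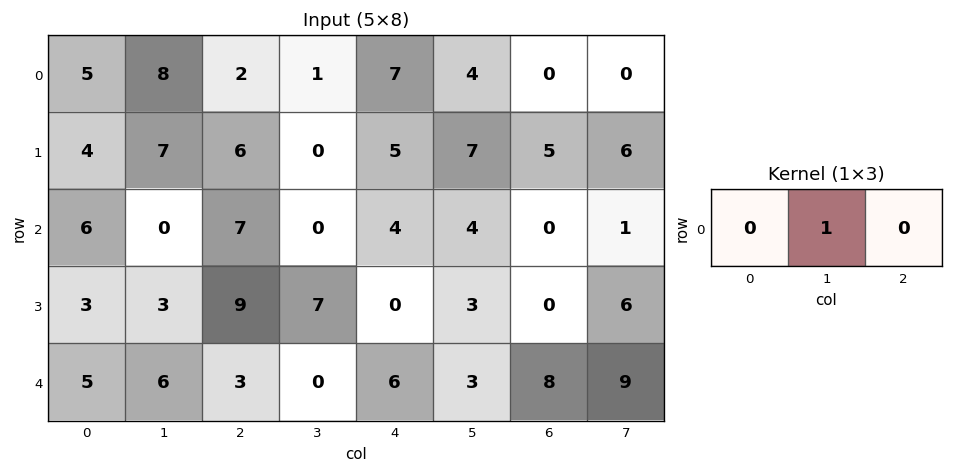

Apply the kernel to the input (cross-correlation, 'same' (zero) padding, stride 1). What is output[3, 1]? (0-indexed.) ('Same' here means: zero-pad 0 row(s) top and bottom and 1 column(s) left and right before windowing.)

The receptive field on the zero-padded input at this output position is [3 3 9]. Elementwise product with the kernel and sum: 3·1.

3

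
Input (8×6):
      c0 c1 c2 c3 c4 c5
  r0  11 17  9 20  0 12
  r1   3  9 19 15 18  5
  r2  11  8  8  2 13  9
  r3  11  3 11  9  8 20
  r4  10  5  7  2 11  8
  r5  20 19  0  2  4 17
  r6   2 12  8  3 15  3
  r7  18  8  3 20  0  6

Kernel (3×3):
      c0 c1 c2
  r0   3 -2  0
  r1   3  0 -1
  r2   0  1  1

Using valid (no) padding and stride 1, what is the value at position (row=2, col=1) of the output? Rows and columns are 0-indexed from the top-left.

17

The receptive field on the input at this output position is [8 8 2 / 3 11 9 / 5 7 2]. Elementwise product with the kernel and sum: 8·3 + 8·-2 + 3·3 + 9·-1 + 7·1 + 2·1.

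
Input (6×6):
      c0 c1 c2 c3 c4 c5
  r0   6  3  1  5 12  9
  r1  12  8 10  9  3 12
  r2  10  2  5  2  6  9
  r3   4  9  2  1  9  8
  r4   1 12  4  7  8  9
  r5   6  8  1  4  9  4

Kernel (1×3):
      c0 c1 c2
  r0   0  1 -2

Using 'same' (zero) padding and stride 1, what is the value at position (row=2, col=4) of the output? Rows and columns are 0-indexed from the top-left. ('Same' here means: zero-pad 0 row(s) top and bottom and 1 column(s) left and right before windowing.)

The receptive field on the zero-padded input at this output position is [2 6 9]. Elementwise product with the kernel and sum: 6·1 + 9·-2.

-12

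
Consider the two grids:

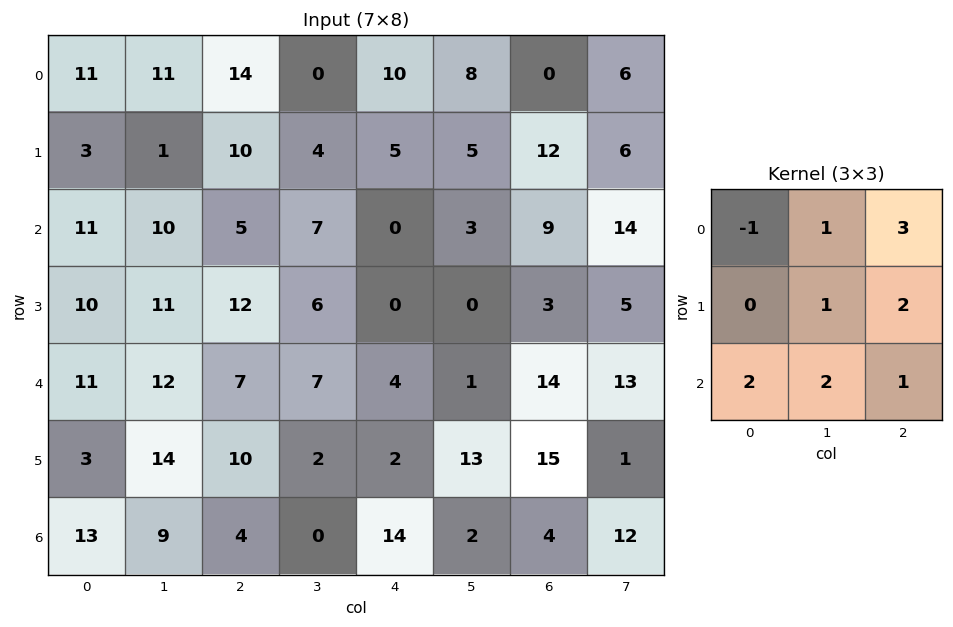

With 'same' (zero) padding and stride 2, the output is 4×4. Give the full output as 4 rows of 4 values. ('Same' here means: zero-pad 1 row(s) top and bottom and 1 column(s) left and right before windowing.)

Output[0,0]: The receptive field on the zero-padded input at this output position is [0 0 0 / 0 11 11 / 0 3 1]. Elementwise product with the kernel and sum: 0·-1 + 0·1 + 0·3 + 11·1 + 11·2 + 0·2 + 3·2 + 1·1.

40 40 49 52
68 92 34 73
98 90 21 115
76 6 57 33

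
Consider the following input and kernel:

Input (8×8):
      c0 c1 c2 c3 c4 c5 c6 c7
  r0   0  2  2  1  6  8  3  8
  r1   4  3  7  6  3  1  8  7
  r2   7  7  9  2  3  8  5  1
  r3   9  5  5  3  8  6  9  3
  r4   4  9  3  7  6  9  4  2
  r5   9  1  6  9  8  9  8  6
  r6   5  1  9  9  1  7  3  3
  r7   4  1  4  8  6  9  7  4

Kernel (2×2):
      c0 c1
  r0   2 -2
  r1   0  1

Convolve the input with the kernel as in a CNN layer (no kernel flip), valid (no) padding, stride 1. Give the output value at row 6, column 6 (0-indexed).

4

The receptive field on the input at this output position is [3 3 / 7 4]. Elementwise product with the kernel and sum: 3·2 + 3·-2 + 4·1.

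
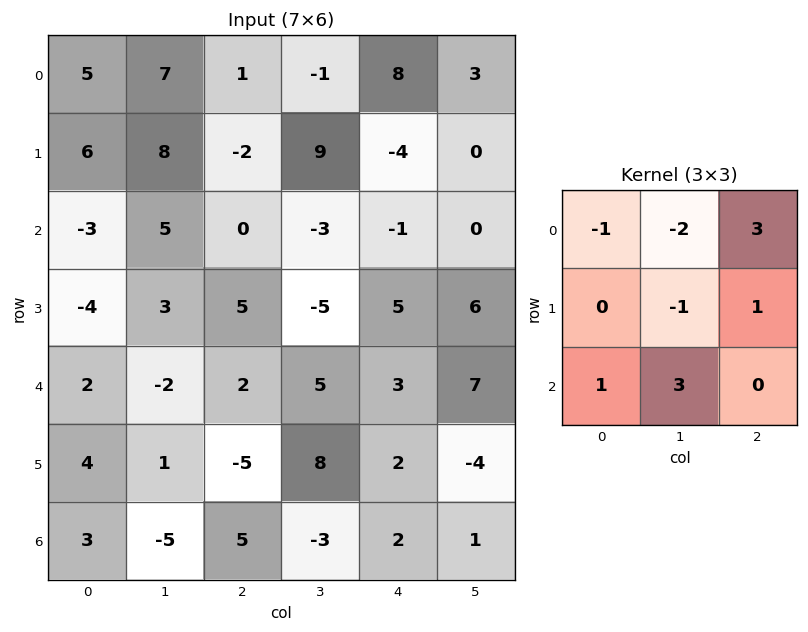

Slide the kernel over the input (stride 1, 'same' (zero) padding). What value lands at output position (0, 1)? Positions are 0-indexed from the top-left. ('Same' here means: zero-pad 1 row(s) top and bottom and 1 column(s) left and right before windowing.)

The receptive field on the zero-padded input at this output position is [0 0 0 / 5 7 1 / 6 8 -2]. Elementwise product with the kernel and sum: 0·-1 + 0·-2 + 0·3 + 7·-1 + 1·1 + 6·1 + 8·3.

24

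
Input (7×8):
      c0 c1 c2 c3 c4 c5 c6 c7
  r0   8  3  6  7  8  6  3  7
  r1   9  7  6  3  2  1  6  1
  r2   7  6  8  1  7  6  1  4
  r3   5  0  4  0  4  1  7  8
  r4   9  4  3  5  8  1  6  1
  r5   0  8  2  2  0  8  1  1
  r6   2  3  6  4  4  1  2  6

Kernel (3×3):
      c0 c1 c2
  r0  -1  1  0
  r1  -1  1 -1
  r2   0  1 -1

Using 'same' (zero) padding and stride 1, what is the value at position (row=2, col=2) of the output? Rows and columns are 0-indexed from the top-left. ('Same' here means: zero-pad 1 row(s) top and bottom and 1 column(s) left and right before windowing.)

The receptive field on the zero-padded input at this output position is [7 6 3 / 6 8 1 / 0 4 0]. Elementwise product with the kernel and sum: 7·-1 + 6·1 + 6·-1 + 8·1 + 1·-1 + 4·1 + 0·-1.

4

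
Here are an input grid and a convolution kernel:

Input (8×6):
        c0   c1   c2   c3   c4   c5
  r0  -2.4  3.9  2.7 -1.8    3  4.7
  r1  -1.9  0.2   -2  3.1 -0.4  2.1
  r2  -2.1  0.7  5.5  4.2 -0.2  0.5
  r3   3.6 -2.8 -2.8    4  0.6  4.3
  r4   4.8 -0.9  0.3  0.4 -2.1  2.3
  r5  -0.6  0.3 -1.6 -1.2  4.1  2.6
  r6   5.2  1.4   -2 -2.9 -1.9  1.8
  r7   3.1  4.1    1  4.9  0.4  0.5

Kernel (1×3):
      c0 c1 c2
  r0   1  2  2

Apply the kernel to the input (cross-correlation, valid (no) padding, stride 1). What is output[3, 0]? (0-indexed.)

-7.6

The receptive field on the input at this output position is [3.6 -2.8 -2.8]. Elementwise product with the kernel and sum: 3.6·1 + -2.8·2 + -2.8·2.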